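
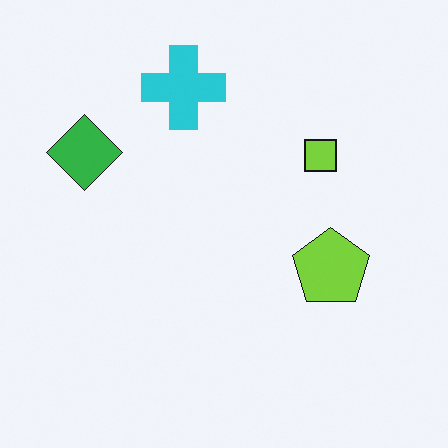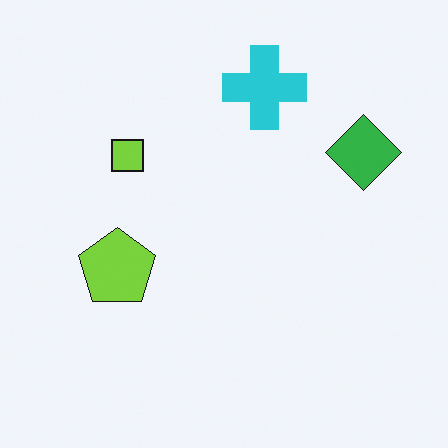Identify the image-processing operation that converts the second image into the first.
The first image is the second flipped horizontally (left ↔ right).

The green diamond is in the right of the second image and the left of the first — shapes on opposite sides of the vertical midline have swapped in a mirror flip.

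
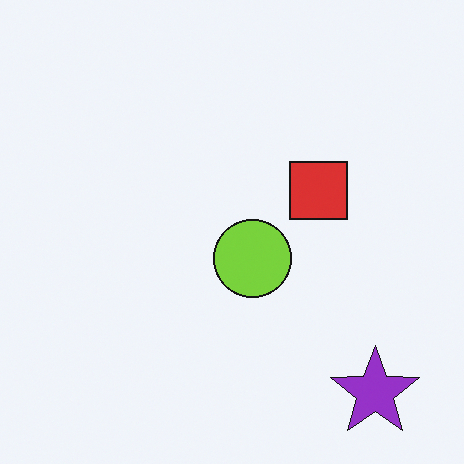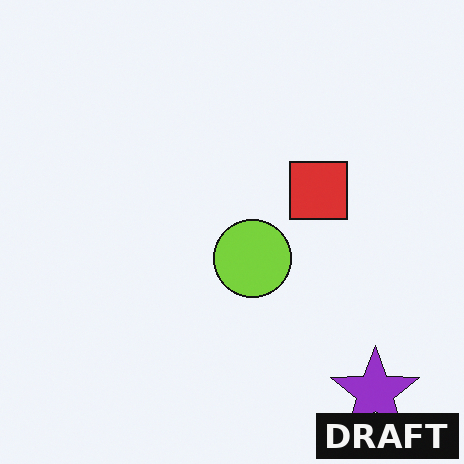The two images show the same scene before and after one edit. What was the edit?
Watermarked with the text "DRAFT" in the lower-right corner.

A dark label reading "DRAFT" appears in the lower-right corner.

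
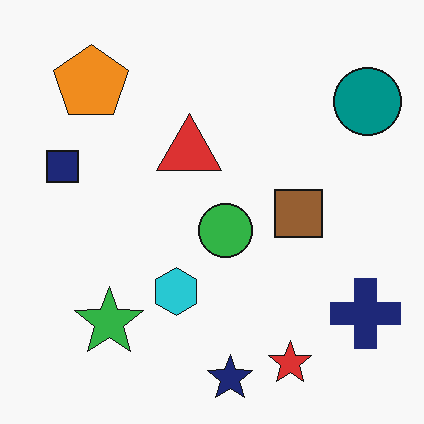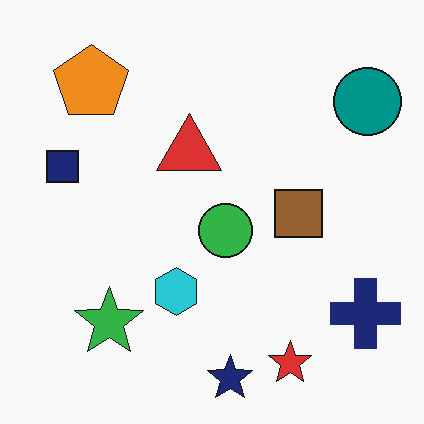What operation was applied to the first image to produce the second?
The transformation is: JPEG-compressed with visible artifacts.

Blocky 8×8 compression artifacts appear around shape edges and the flat background shows ringing — characteristic JPEG degradation.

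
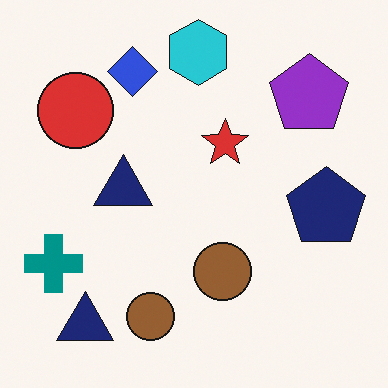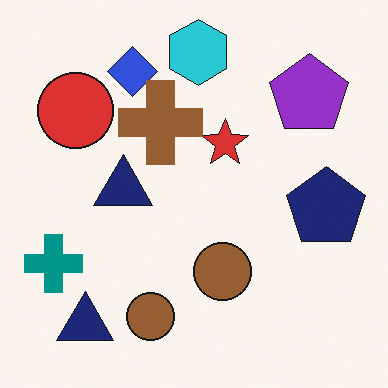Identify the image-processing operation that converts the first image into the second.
The second image is the first overlaid with an additional brown cross.

A brown cross appears in the second image that is absent from the first.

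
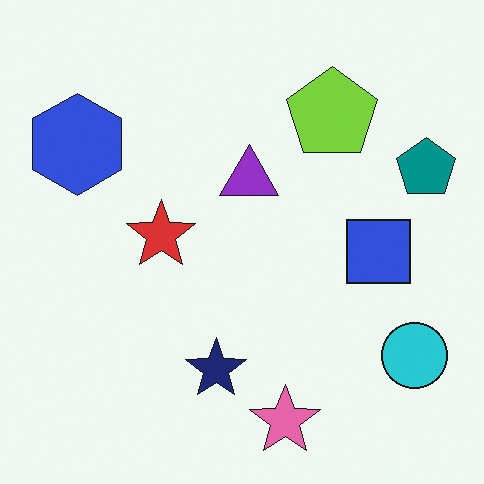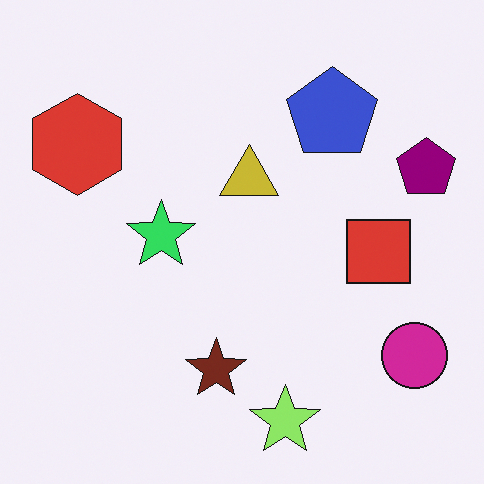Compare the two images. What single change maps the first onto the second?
It was hue-shifted through roughly a third of the color wheel.

Every shape's color has rotated by the same amount around the hue wheel — a uniform hue shift.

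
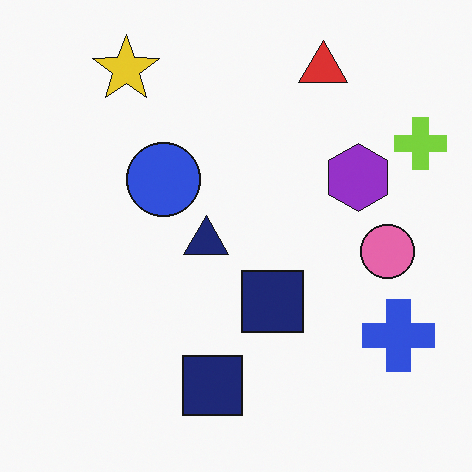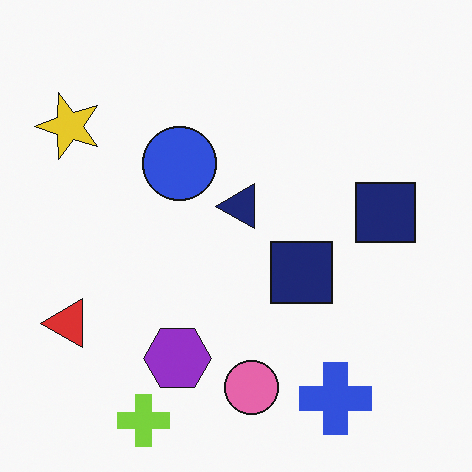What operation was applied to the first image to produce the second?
The transformation is: transposed (reflected across the top-left ↔ bottom-right diagonal).

Shapes have swapped their row and column positions — what was in the top-right is now in the bottom-left — a diagonal reflection.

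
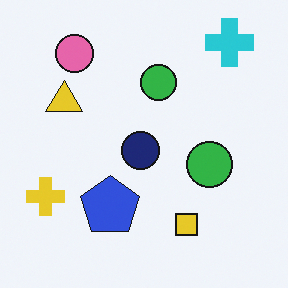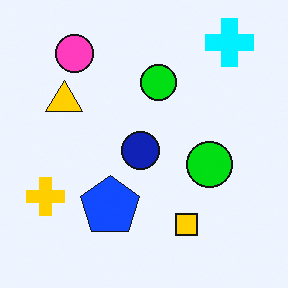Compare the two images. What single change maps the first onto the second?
Heavily oversaturated.

All colors are more vivid — a global saturation change.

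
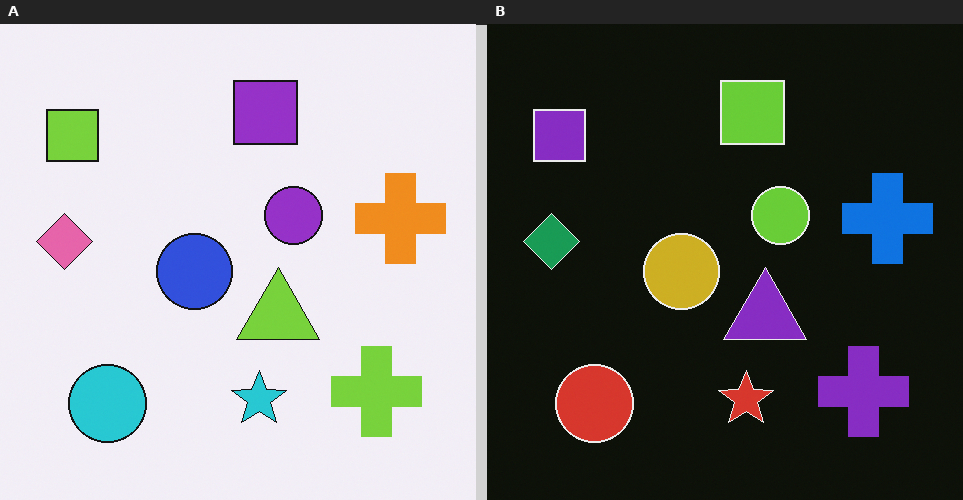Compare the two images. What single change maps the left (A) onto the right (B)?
The right (B) image is the left (A) color-inverted (negative).

The light background has become dark and every shape's color is its complement — a photographic negative.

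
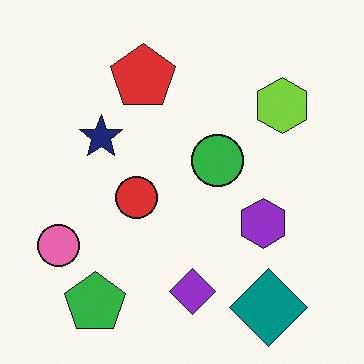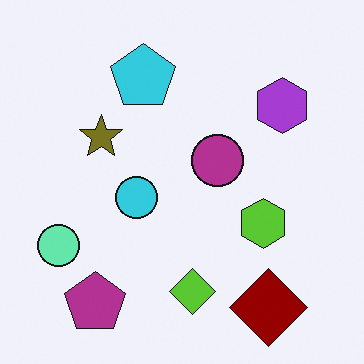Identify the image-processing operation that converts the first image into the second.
This is the original image hue-shifted by a large amount.

Every shape's color has rotated by the same amount around the hue wheel — a uniform hue shift.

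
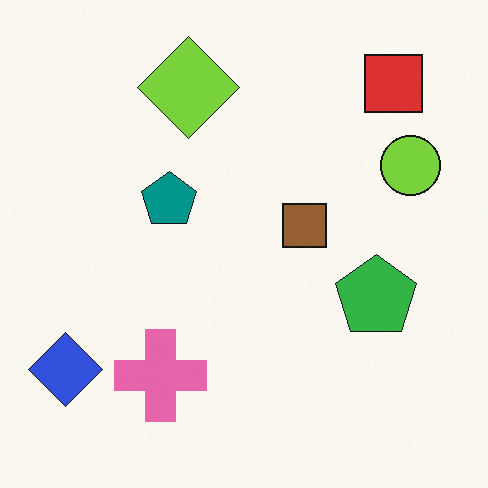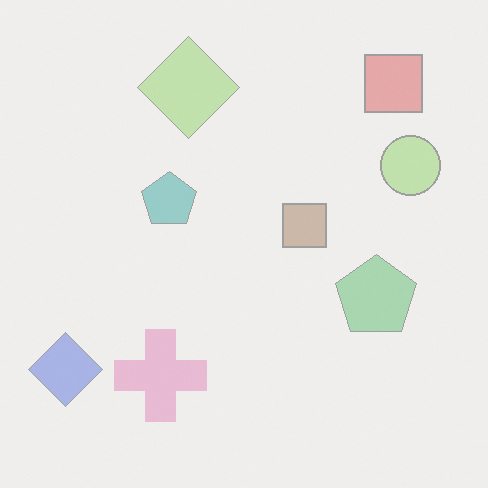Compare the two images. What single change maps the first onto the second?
The transformation is: given much lower contrast.

Tones are pushed toward mid-grey across the whole image — a global contrast change.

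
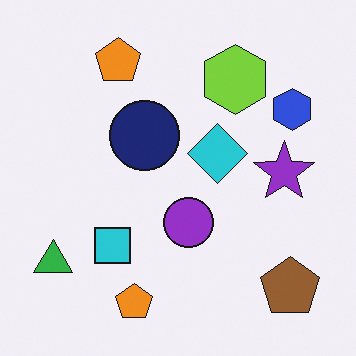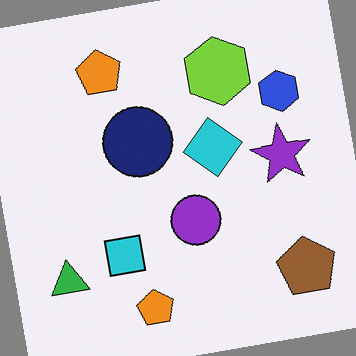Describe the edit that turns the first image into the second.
The transformation is: rotated counter-clockwise by a small amount.

Every shape is tilted by the same angle and the image corners show triangular fill wedges — a whole-image rotation by a non-right angle.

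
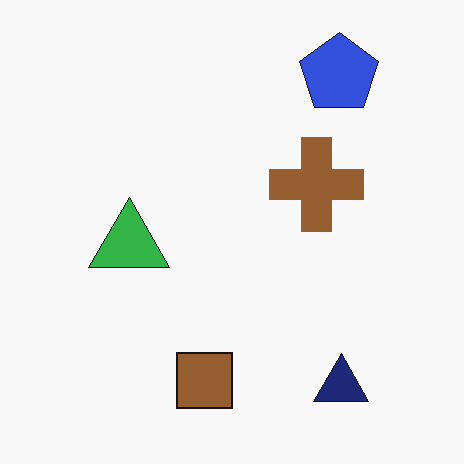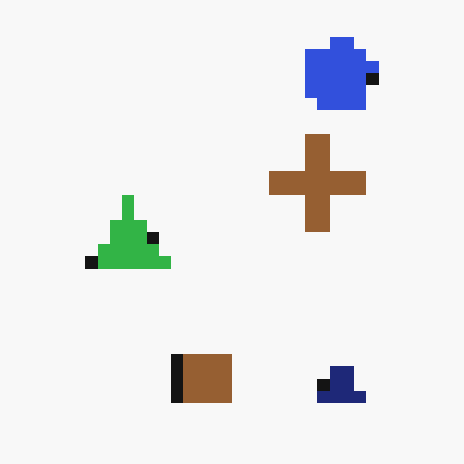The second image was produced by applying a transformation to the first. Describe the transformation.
The second image is the first heavily pixelated into large blocks.

Shapes are reduced to large square blocks; fine edges and outlines are lost — a downscale-then-upscale (mosaic) effect.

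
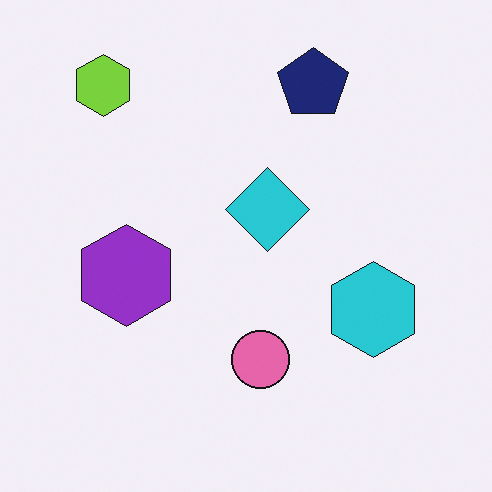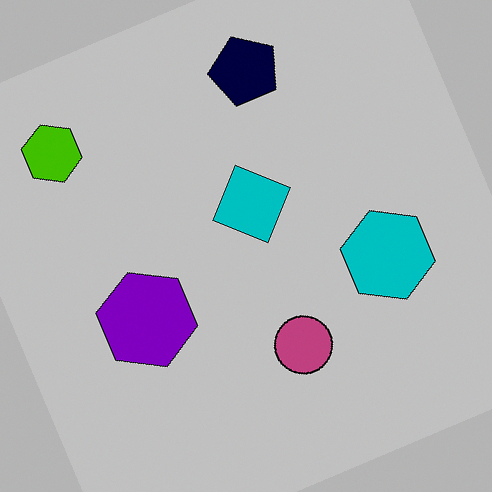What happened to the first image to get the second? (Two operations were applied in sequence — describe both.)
Heavily posterized to just a handful of flat colors, then rotated counter-clockwise by a clearly visible amount.

Each flat color has snapped to a coarser quantized level — most visibly, the near-white background has dropped to a flat grey. Every shape is tilted by the same angle and the image corners show triangular fill wedges — a whole-image rotation by a non-right angle.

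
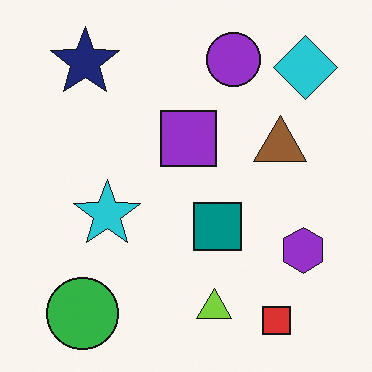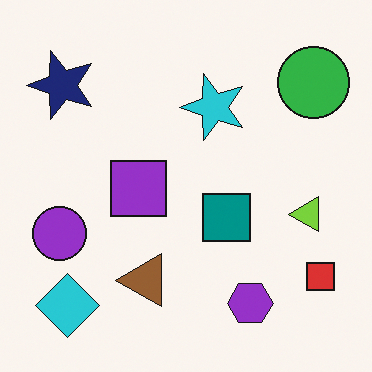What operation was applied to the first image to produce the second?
It was transposed (reflected across the top-left ↔ bottom-right diagonal).

Shapes have swapped their row and column positions — what was in the top-right is now in the bottom-left — a diagonal reflection.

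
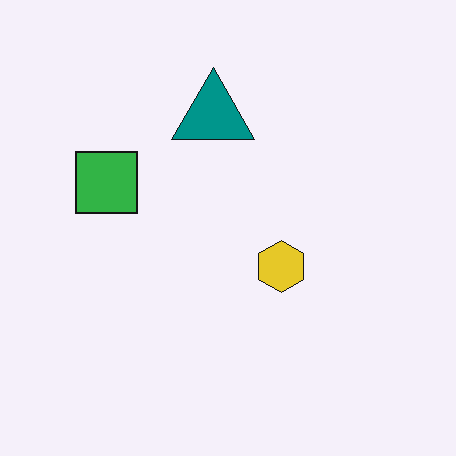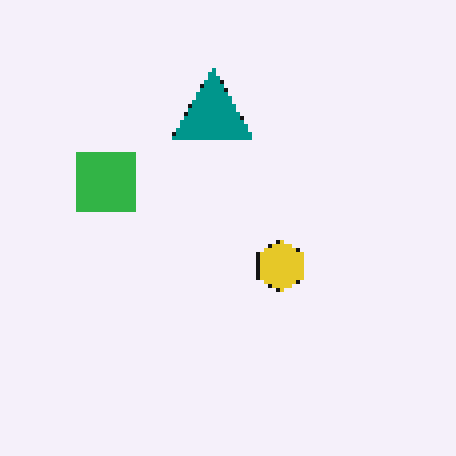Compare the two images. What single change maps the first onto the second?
It was mildly pixelated.

Shapes are reduced to large square blocks; fine edges and outlines are lost — a downscale-then-upscale (mosaic) effect.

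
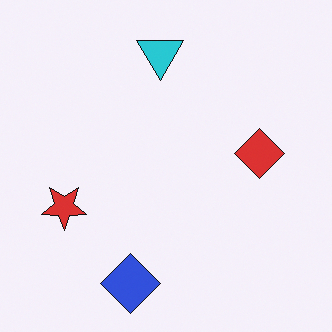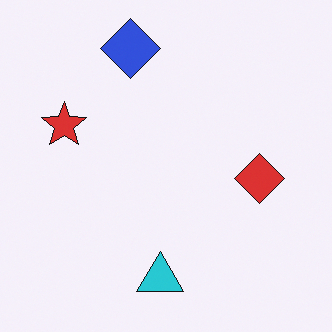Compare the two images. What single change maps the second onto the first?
It was flipped vertically (top ↔ bottom).

The blue diamond is in the top of the second image and the bottom of the first — shapes on opposite sides of the horizontal midline have swapped in a mirror flip.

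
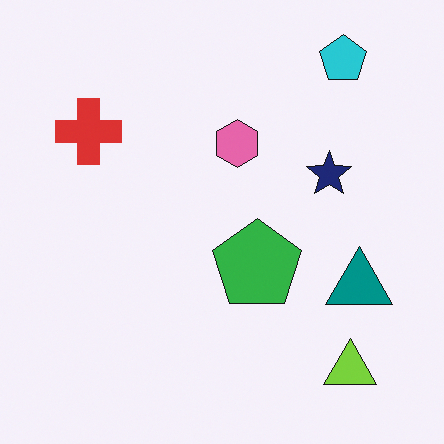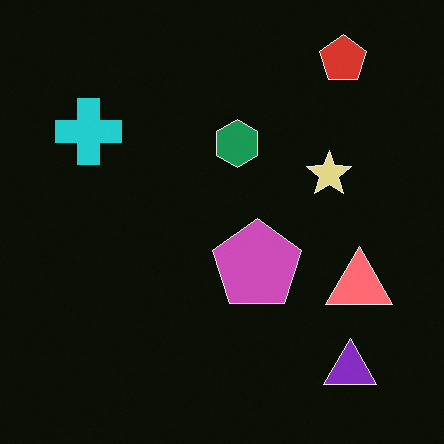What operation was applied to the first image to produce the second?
This is the original image color-inverted (negative).

The light background has become dark and every shape's color is its complement — a photographic negative.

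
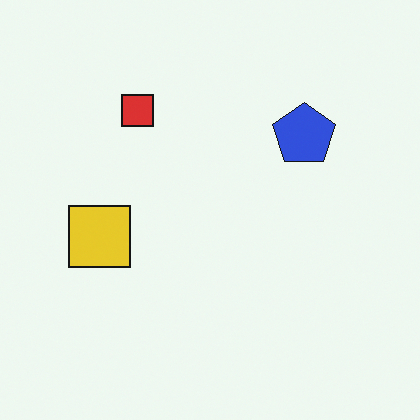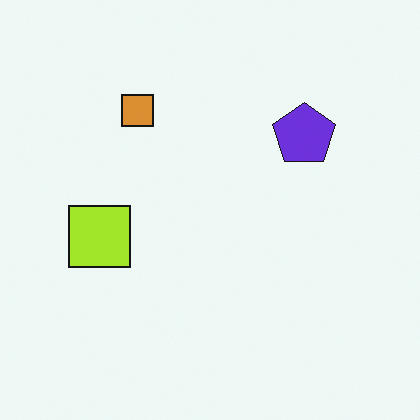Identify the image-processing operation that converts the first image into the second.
The second image is the first hue-shifted by a small amount.

Every shape's color has rotated by the same amount around the hue wheel — a uniform hue shift.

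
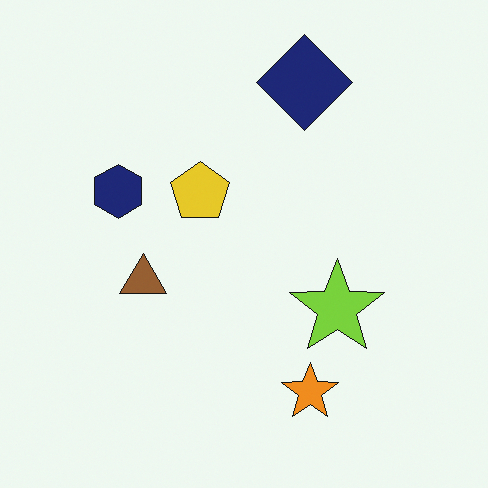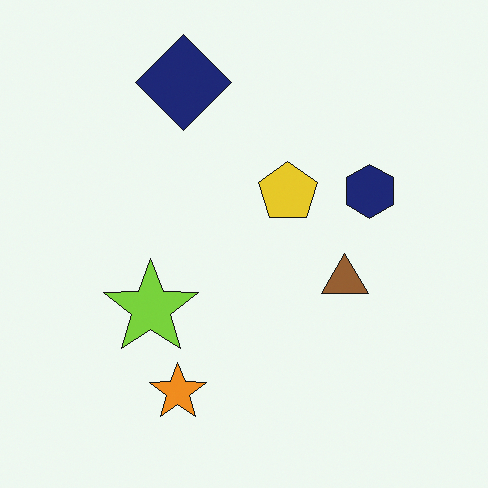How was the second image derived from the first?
This is the original image flipped horizontally (left ↔ right).

The navy hexagon is in the left of the first image and the right of the second — shapes on opposite sides of the vertical midline have swapped in a mirror flip.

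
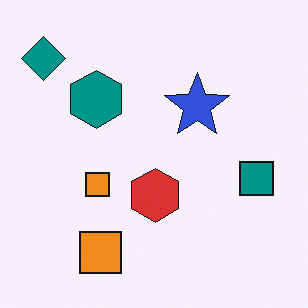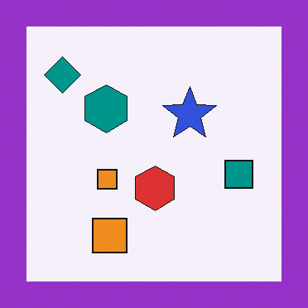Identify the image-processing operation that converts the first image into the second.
This is the original image framed with a purple border.

A solid purple frame runs around the edge of the second image, with the content slightly shrunk inside it.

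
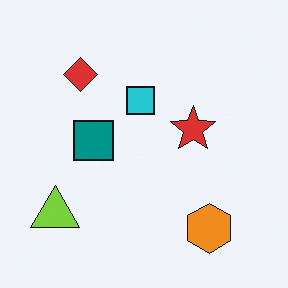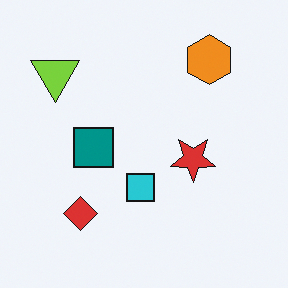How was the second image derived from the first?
The image was flipped vertically (top ↔ bottom).

The orange hexagon is in the bottom-right of the first image and the top-right of the second — shapes on opposite sides of the horizontal midline have swapped in a mirror flip.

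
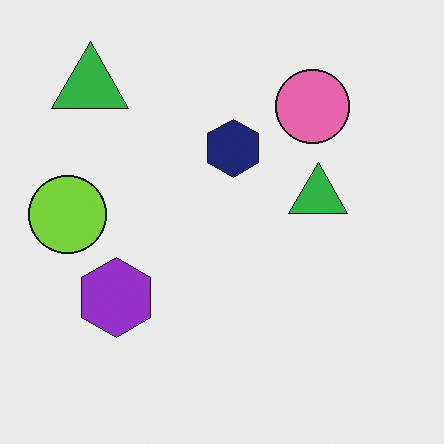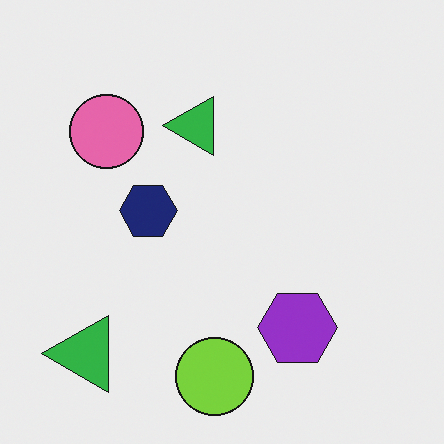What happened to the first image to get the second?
It was rotated 90° counter-clockwise.

The lime circle sits in the left of the first image and the bottom of the second — consistent with a whole-image 90° counter-clockwise rotation.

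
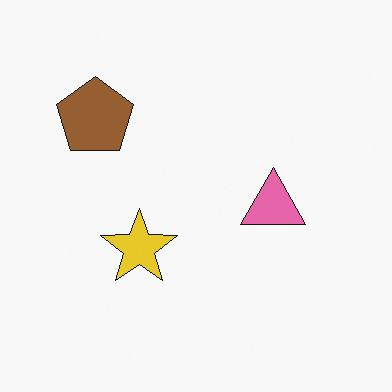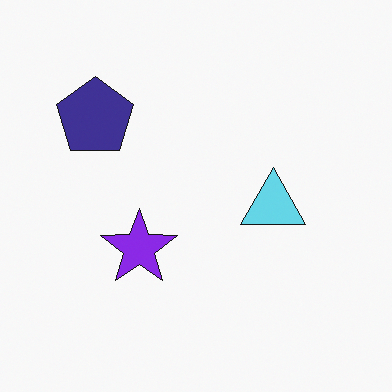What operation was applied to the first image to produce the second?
It was hue-shifted by a large amount.

Every shape's color has rotated by the same amount around the hue wheel — a uniform hue shift.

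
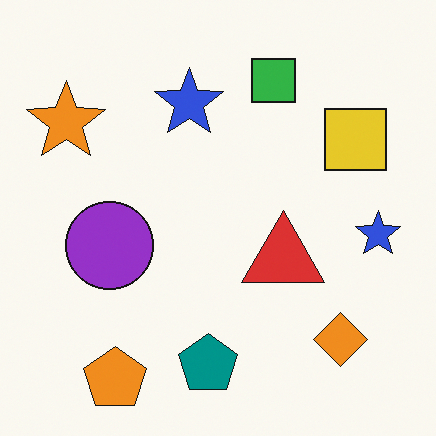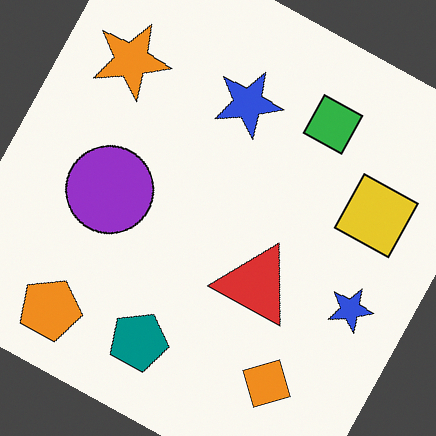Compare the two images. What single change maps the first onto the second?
Rotated clockwise by a moderate amount.

Every shape is tilted by the same angle and the image corners show triangular fill wedges — a whole-image rotation by a non-right angle.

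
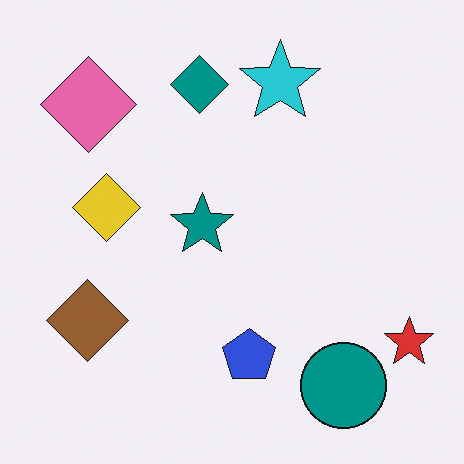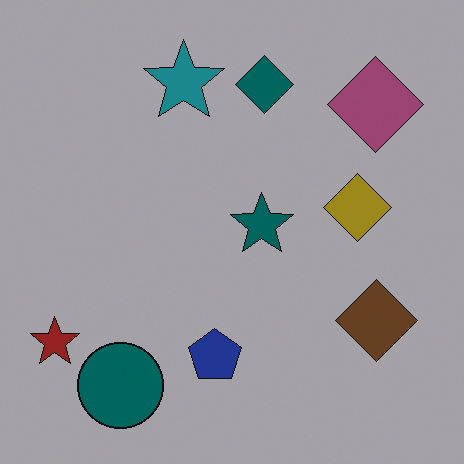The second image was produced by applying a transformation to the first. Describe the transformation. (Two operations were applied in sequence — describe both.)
The second image is the first noticeably darkened, then flipped horizontally (left ↔ right).

Every pixel — background and shapes alike — is uniformly darkened. The red star is in the bottom-right of the first image and the bottom-left of the second — shapes on opposite sides of the vertical midline have swapped in a mirror flip.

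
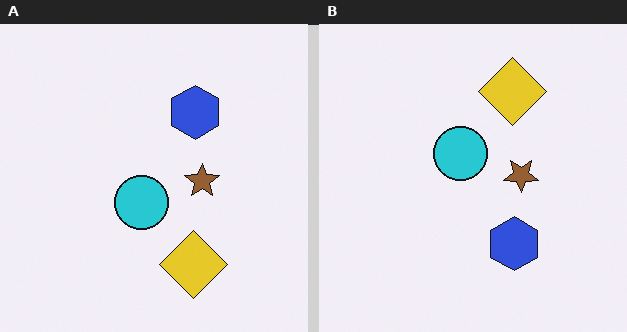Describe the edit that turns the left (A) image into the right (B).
This is the original image flipped vertically (top ↔ bottom).

The yellow diamond is in the bottom of the left (A) image and the top of the right (B) — shapes on opposite sides of the horizontal midline have swapped in a mirror flip.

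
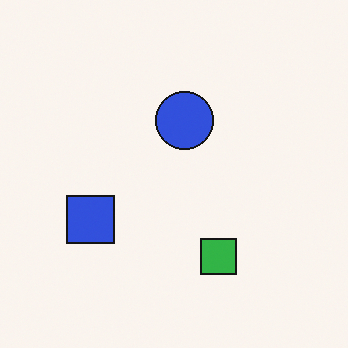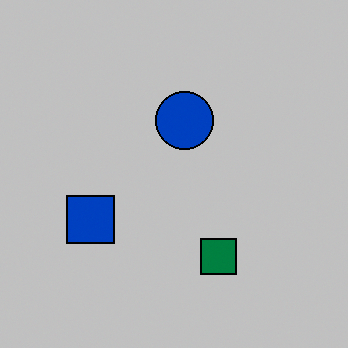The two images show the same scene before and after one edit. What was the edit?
The image was aggressively posterized.

Each flat color has snapped to a coarser quantized level — most visibly, the near-white background has dropped to a flat grey.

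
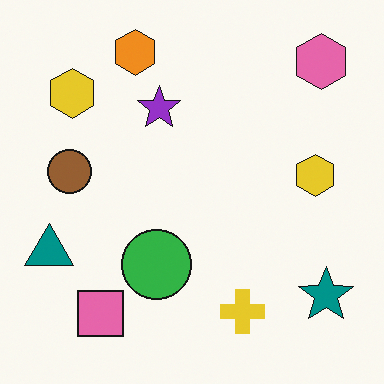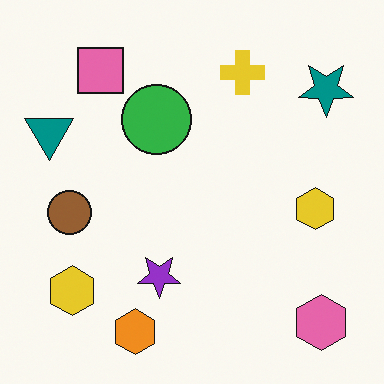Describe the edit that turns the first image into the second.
This is the original image flipped vertically (top ↔ bottom).

The orange hexagon is in the top of the first image and the bottom of the second — shapes on opposite sides of the horizontal midline have swapped in a mirror flip.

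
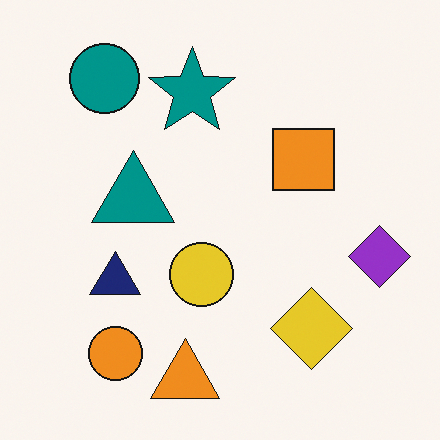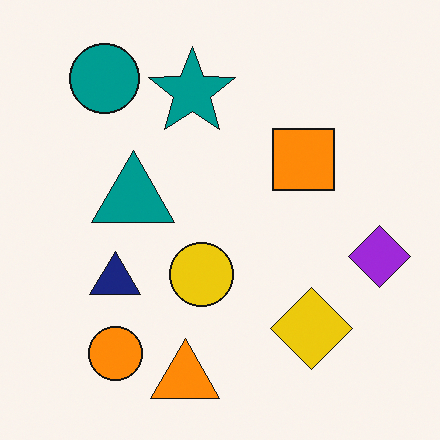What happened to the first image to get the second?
The image was slightly oversaturated.

All colors are more vivid — a global saturation change.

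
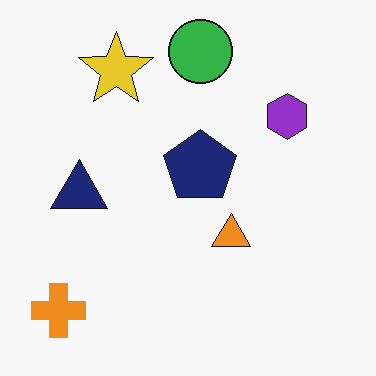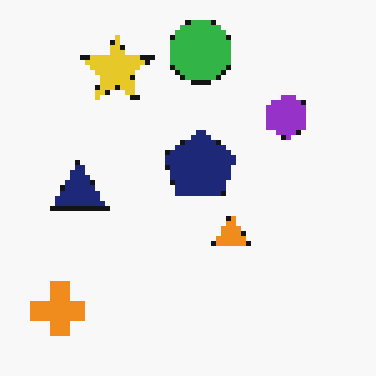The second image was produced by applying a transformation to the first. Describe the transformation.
The second image is the first lightly pixelated (a mild mosaic effect).

Shapes are reduced to large square blocks; fine edges and outlines are lost — a downscale-then-upscale (mosaic) effect.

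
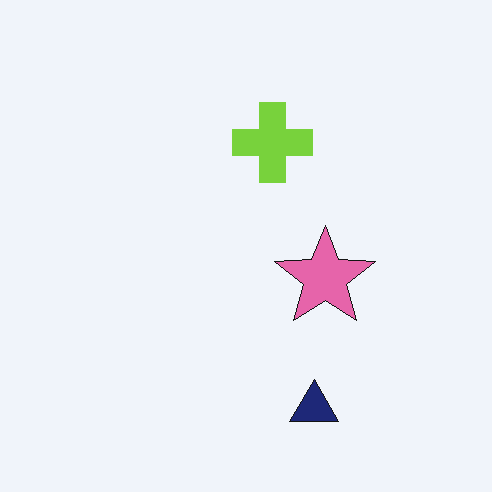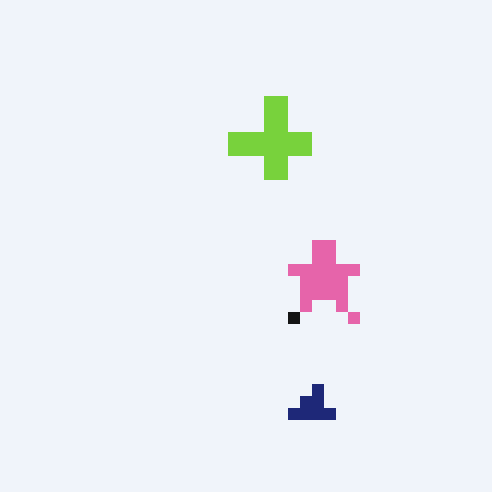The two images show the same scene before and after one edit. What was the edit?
The second image is the first heavily pixelated into large blocks.

Shapes are reduced to large square blocks; fine edges and outlines are lost — a downscale-then-upscale (mosaic) effect.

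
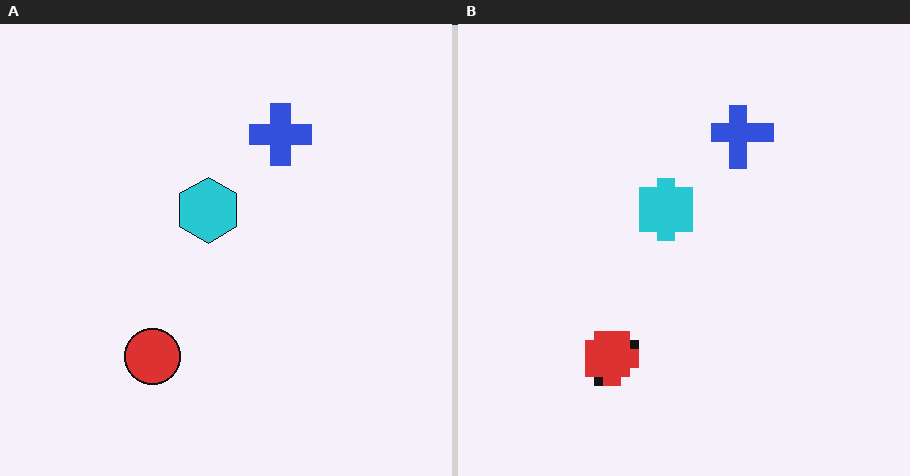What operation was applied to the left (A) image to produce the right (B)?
The transformation is: heavily pixelated into large blocks.

Shapes are reduced to large square blocks; fine edges and outlines are lost — a downscale-then-upscale (mosaic) effect.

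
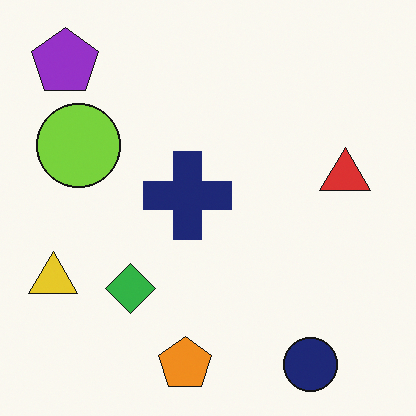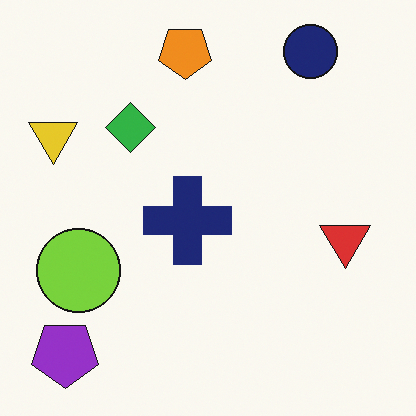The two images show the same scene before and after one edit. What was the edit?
The image was flipped vertically (top ↔ bottom).

The navy circle is in the bottom-right of the first image and the top-right of the second — shapes on opposite sides of the horizontal midline have swapped in a mirror flip.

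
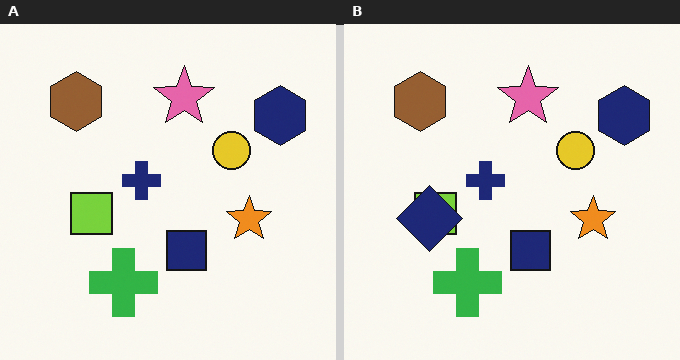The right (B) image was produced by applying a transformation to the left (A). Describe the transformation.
The transformation is: overlaid with an additional navy diamond.

A navy diamond appears in the right (B) image that is absent from the left (A).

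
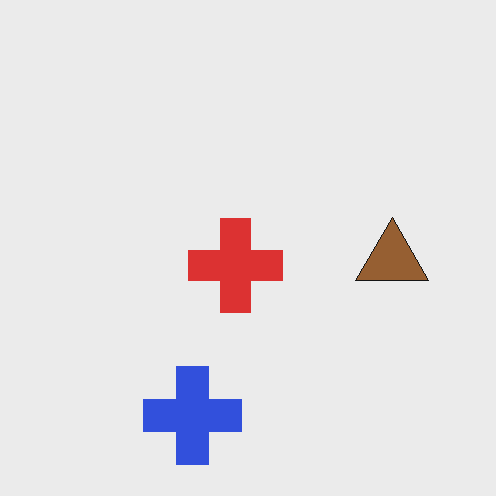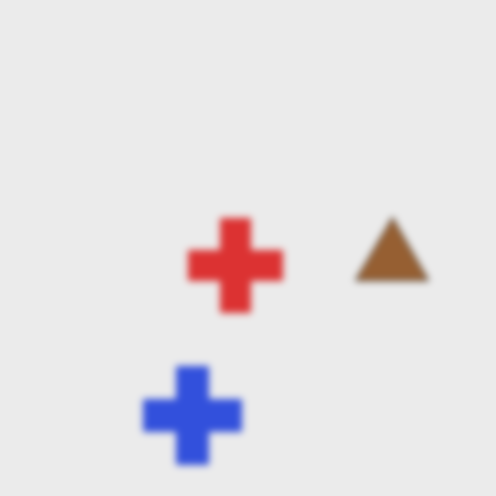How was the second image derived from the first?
The image was moderately blurred.

Shape edges and outlines are uniformly softened across the whole image.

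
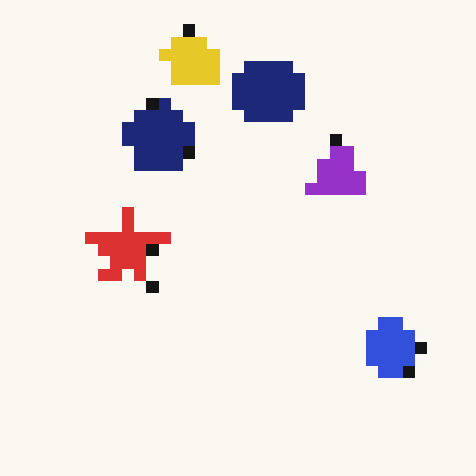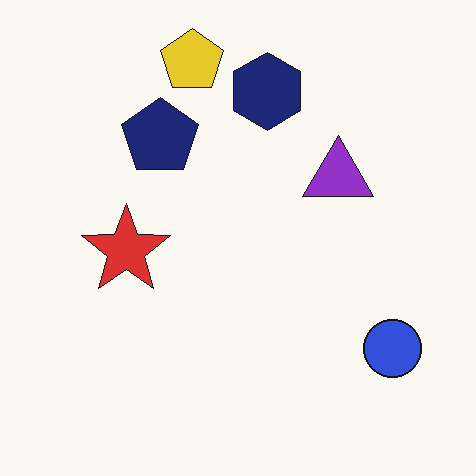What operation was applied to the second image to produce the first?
The transformation is: coarsely pixelated.

Shapes are reduced to large square blocks; fine edges and outlines are lost — a downscale-then-upscale (mosaic) effect.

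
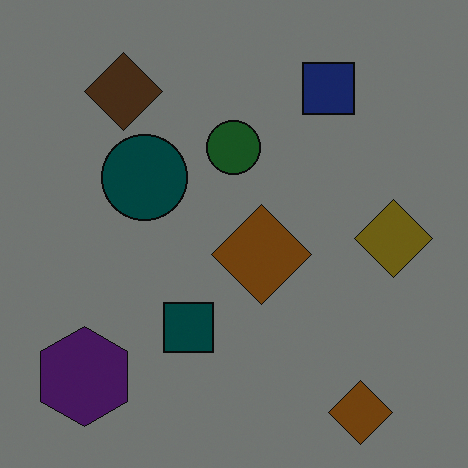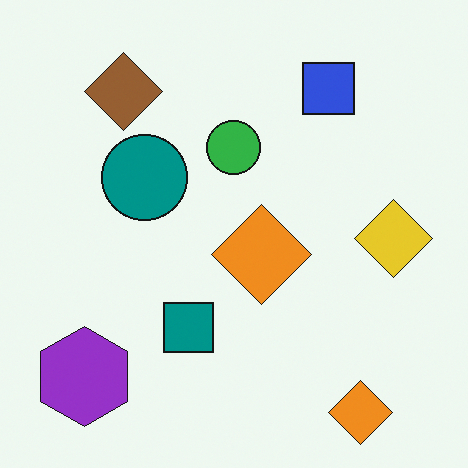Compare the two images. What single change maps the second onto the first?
Darkened a lot.

Every pixel — background and shapes alike — is uniformly darkened.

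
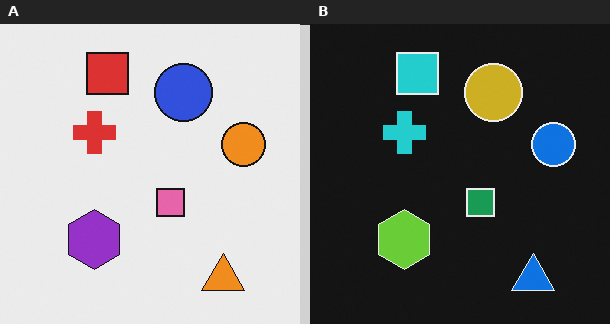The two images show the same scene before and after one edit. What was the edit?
The image was color-inverted (negative).

The light background has become dark and every shape's color is its complement — a photographic negative.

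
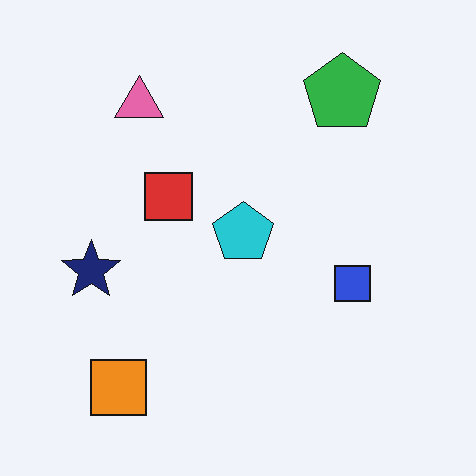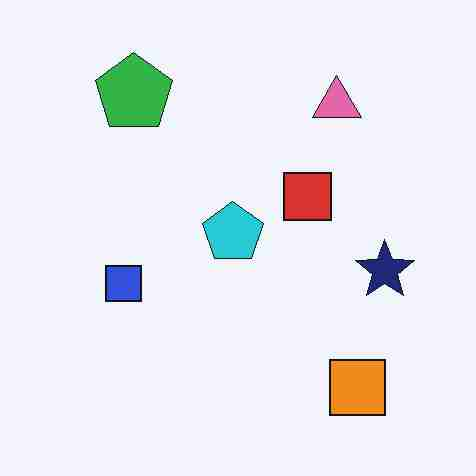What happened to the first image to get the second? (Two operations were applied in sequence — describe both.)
The transformation is: flipped horizontally (left ↔ right), then degraded with heavy JPEG compression.

The navy star is in the left of the first image and the right of the second — shapes on opposite sides of the vertical midline have swapped in a mirror flip. Blocky 8×8 compression artifacts appear around shape edges and the flat background shows ringing — characteristic JPEG degradation.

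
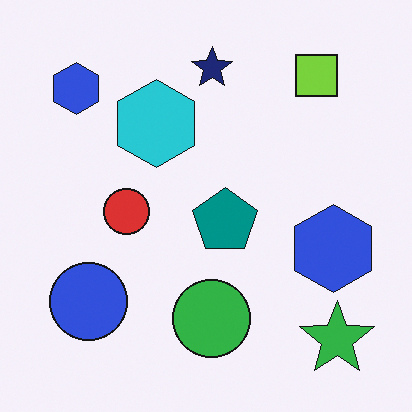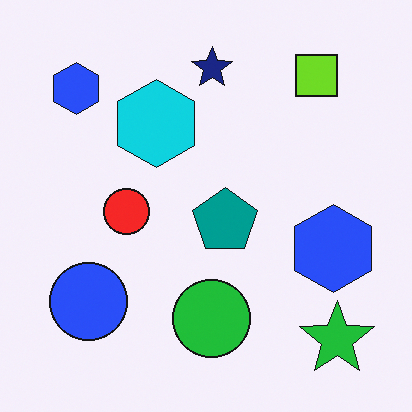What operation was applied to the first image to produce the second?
Slightly oversaturated.

All colors are more vivid — a global saturation change.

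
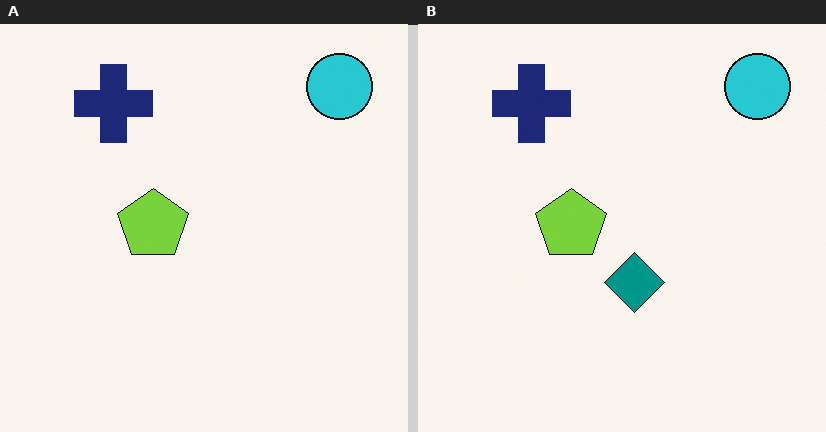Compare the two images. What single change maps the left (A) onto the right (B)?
The transformation is: overlaid with an additional teal diamond.

A teal diamond appears in the right (B) image that is absent from the left (A).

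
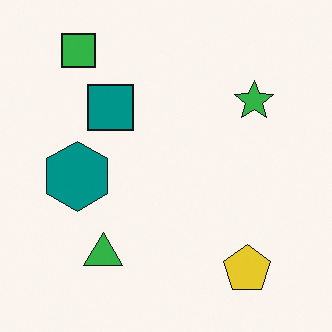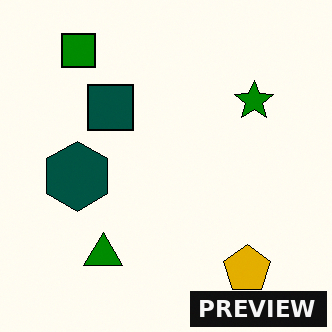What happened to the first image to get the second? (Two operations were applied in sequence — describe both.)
The transformation is: boosted in contrast, then watermarked with the text "PREVIEW" in the lower-right corner.

Tones are pushed away from mid-grey across the whole image — a global contrast change. A dark label reading "PREVIEW" appears in the lower-right corner.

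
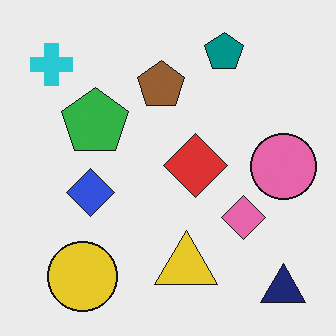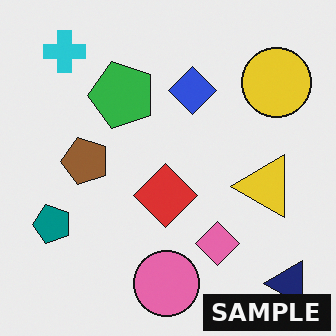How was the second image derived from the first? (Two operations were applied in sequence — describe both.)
Transposed (reflected across the top-left ↔ bottom-right diagonal), then watermarked with the text "SAMPLE" in the lower-right corner.

Shapes have swapped their row and column positions — what was in the top-right is now in the bottom-left — a diagonal reflection. A dark label reading "SAMPLE" appears in the lower-right corner.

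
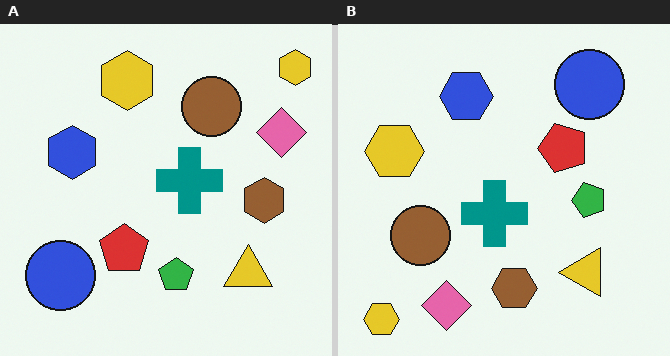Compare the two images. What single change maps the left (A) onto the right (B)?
This is the original image transposed (reflected across the top-left ↔ bottom-right diagonal).

Shapes have swapped their row and column positions — what was in the top-right is now in the bottom-left — a diagonal reflection.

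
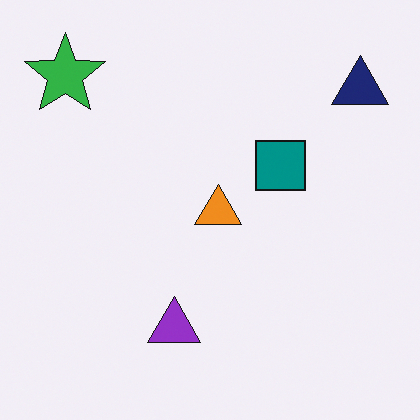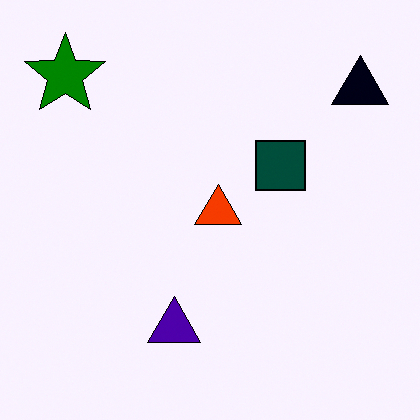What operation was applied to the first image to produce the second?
It was given much higher contrast.

Tones are pushed away from mid-grey across the whole image — a global contrast change.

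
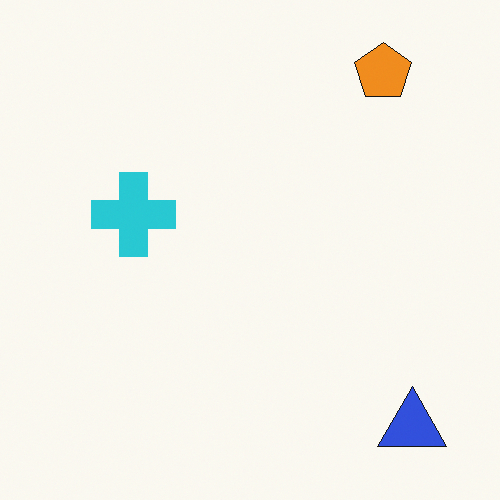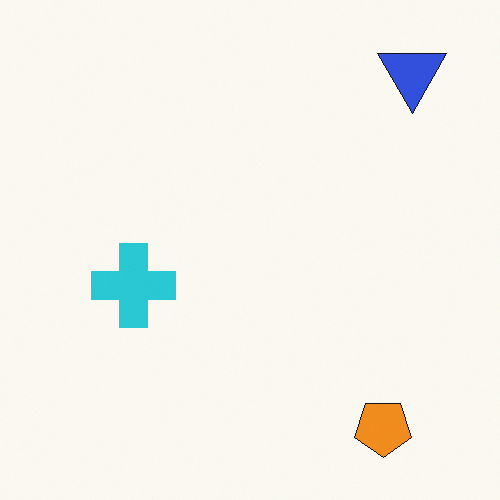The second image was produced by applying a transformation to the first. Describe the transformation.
This is the original image flipped vertically (top ↔ bottom).

The orange pentagon is in the top-right of the first image and the bottom-right of the second — shapes on opposite sides of the horizontal midline have swapped in a mirror flip.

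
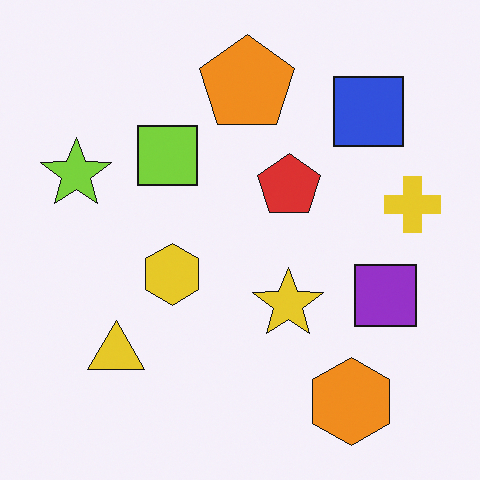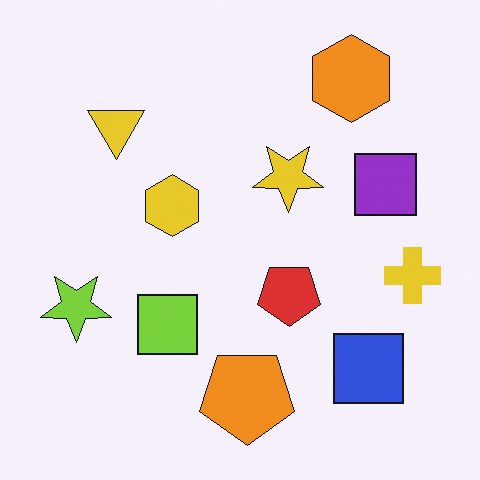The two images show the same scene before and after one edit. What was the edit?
The second image is the first flipped vertically (top ↔ bottom).

The orange hexagon is in the bottom-right of the first image and the top-right of the second — shapes on opposite sides of the horizontal midline have swapped in a mirror flip.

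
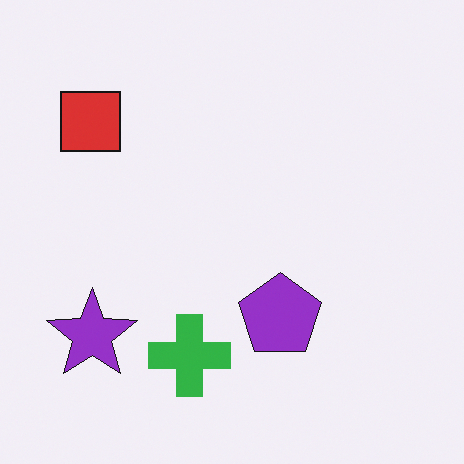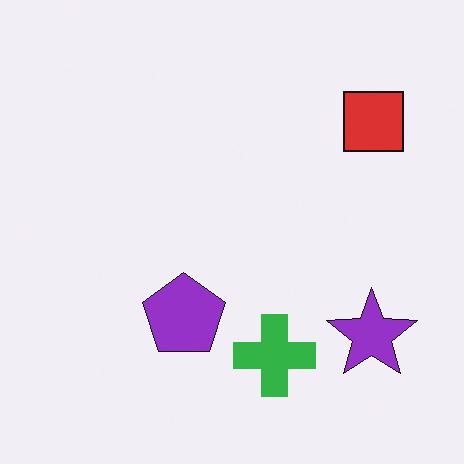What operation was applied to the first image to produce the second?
It was flipped horizontally (left ↔ right).

The red square is in the top-left of the first image and the top-right of the second — shapes on opposite sides of the vertical midline have swapped in a mirror flip.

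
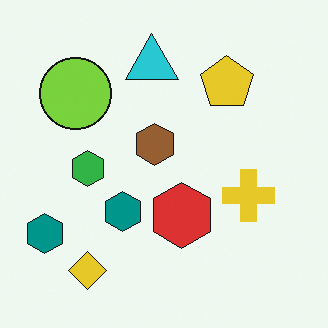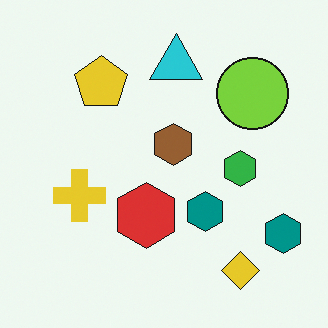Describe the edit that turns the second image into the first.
It was flipped horizontally (left ↔ right).

The lime circle is in the top-right of the second image and the top-left of the first — shapes on opposite sides of the vertical midline have swapped in a mirror flip.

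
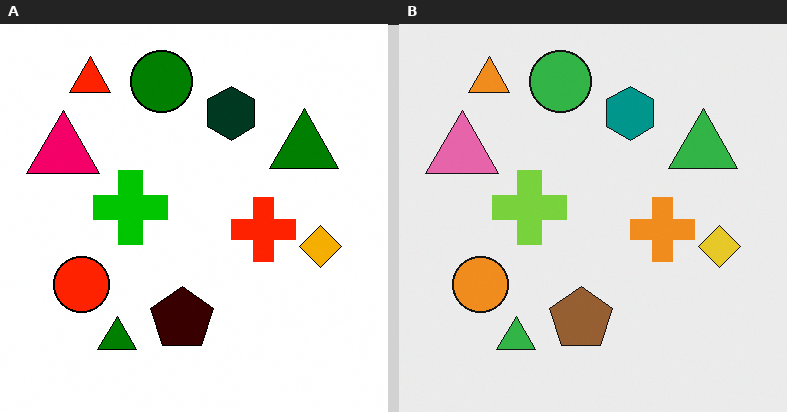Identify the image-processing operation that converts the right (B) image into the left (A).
It was boosted in contrast.

Tones are pushed away from mid-grey across the whole image — a global contrast change.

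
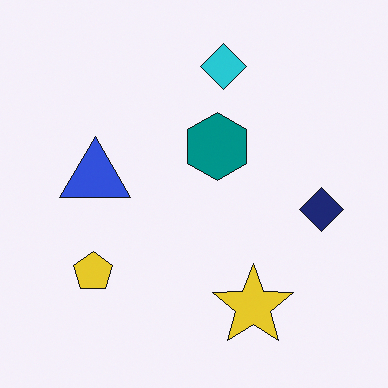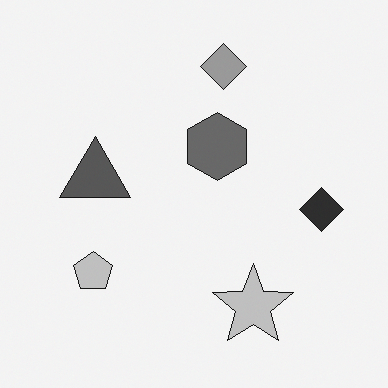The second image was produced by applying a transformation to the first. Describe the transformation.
The image was converted to grayscale.

All color is removed — every shape is now a shade of grey.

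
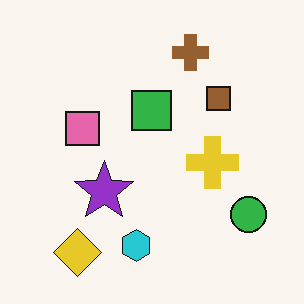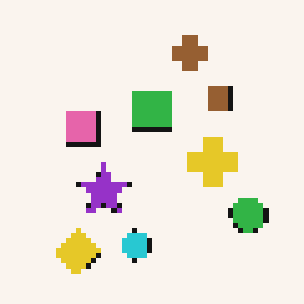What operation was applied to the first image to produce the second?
It was lightly pixelated (a mild mosaic effect).

Shapes are reduced to large square blocks; fine edges and outlines are lost — a downscale-then-upscale (mosaic) effect.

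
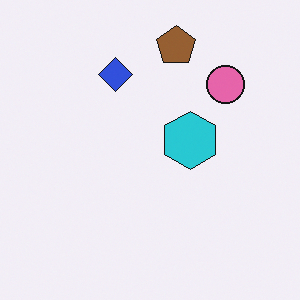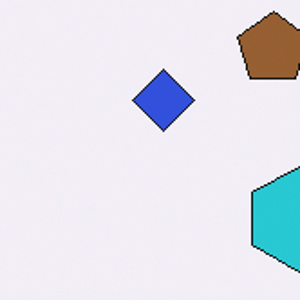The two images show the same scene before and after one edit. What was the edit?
The transformation is: cropped to a noticeably smaller region and rescaled.

The visible shapes are larger and the field of view is narrower; shapes near the original edges may be partly or wholly outside the frame — a crop-and-rescale.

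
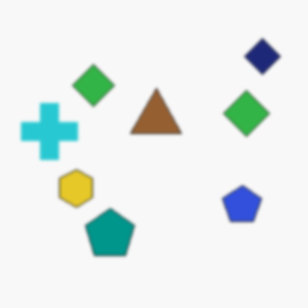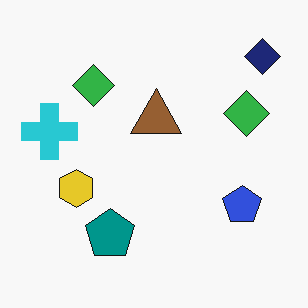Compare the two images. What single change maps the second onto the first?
The transformation is: lightly blurred.

Shape edges and outlines are uniformly softened across the whole image.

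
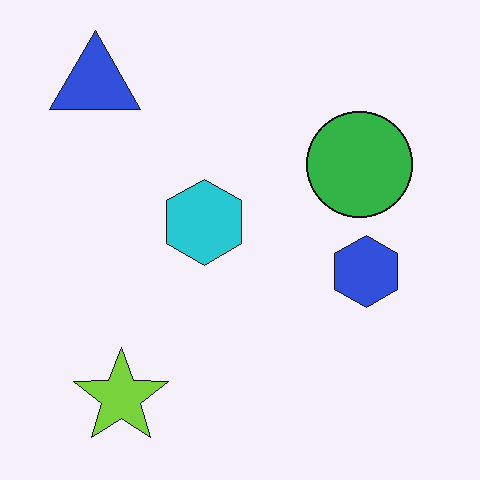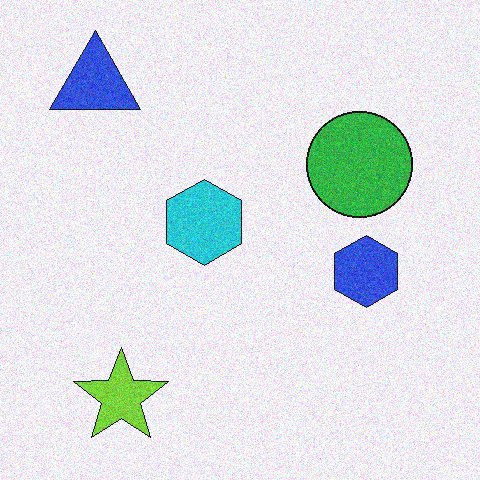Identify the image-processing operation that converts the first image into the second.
It was degraded with visible gaussian noise.

Random speckle covers the whole image, including the flat background.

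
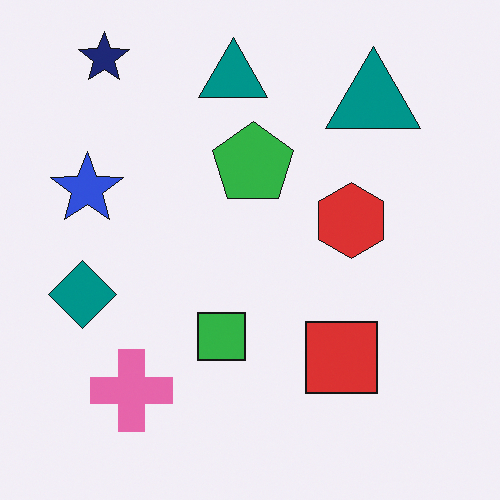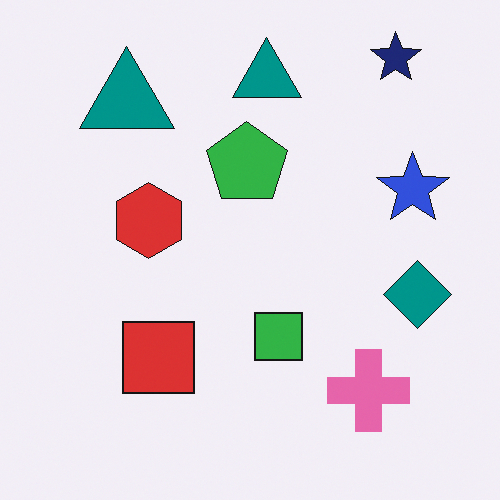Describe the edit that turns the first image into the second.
Flipped horizontally (left ↔ right).

The teal diamond is in the left of the first image and the right of the second — shapes on opposite sides of the vertical midline have swapped in a mirror flip.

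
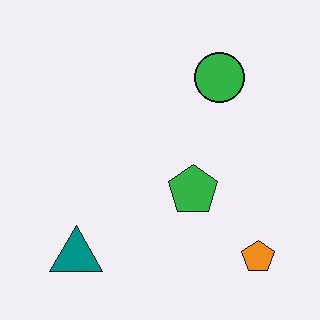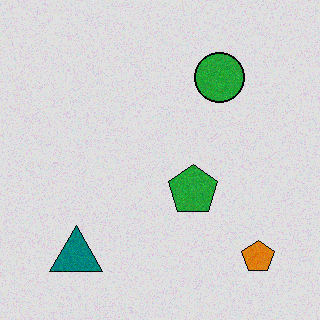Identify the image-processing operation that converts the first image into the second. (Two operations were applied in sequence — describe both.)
Degraded with light additive noise, then moderately posterized.

Random speckle covers the whole image, including the flat background. Each flat color has snapped to a coarser quantized level — most visibly, the near-white background has dropped to a flat grey.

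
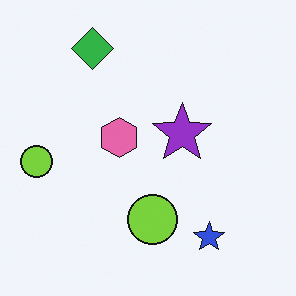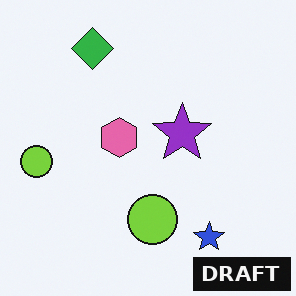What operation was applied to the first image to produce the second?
The transformation is: watermarked with the text "DRAFT" in the lower-right corner.

A dark label reading "DRAFT" appears in the lower-right corner.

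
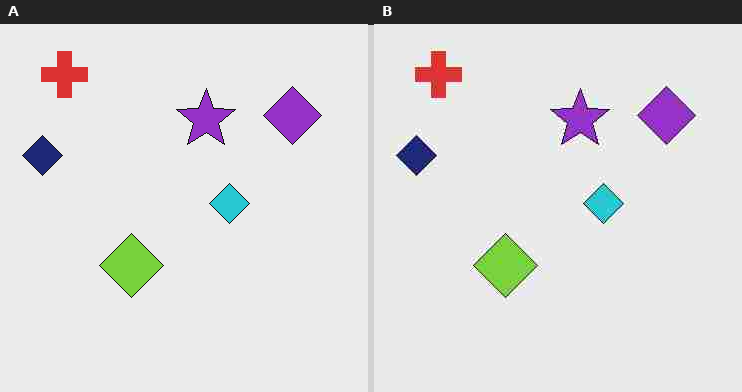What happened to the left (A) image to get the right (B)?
The right (B) image is the left (A) heavily JPEG-compressed with obvious blocking artifacts.

Blocky 8×8 compression artifacts appear around shape edges and the flat background shows ringing — characteristic JPEG degradation.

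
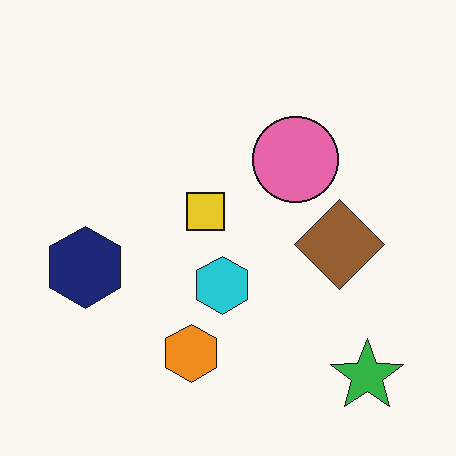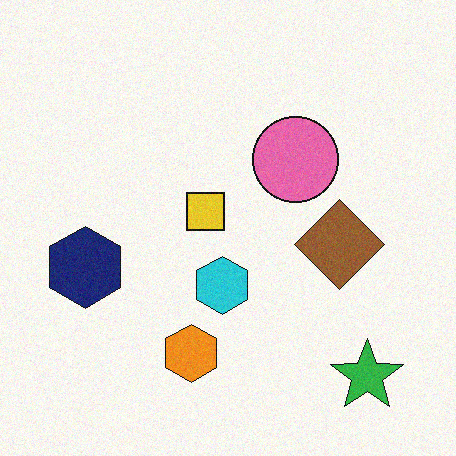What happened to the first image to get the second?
The second image is the first degraded with a light layer of grain.

Random speckle covers the whole image, including the flat background.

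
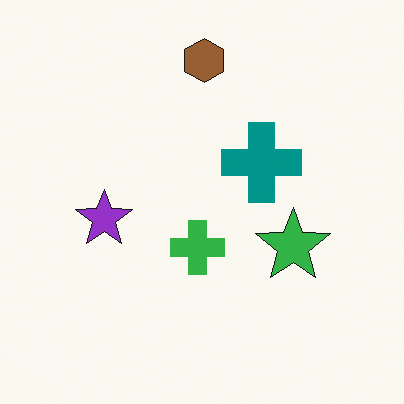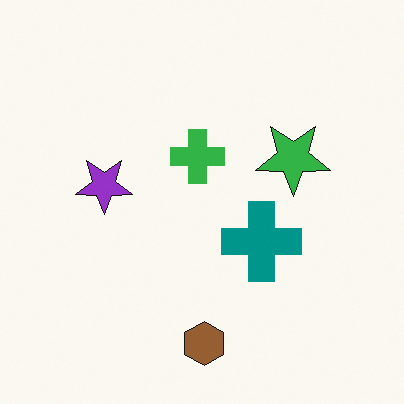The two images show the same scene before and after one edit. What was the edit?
The transformation is: flipped vertically (top ↔ bottom).

The brown hexagon is in the top of the first image and the bottom of the second — shapes on opposite sides of the horizontal midline have swapped in a mirror flip.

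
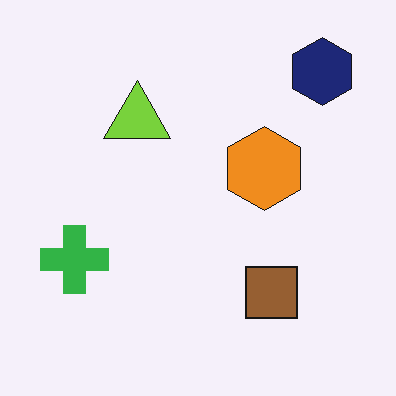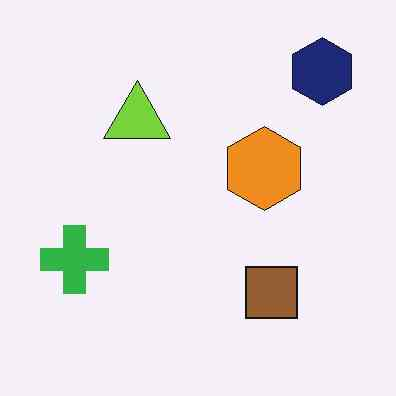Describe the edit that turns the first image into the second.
The image was given moderate JPEG compression.

Blocky 8×8 compression artifacts appear around shape edges and the flat background shows ringing — characteristic JPEG degradation.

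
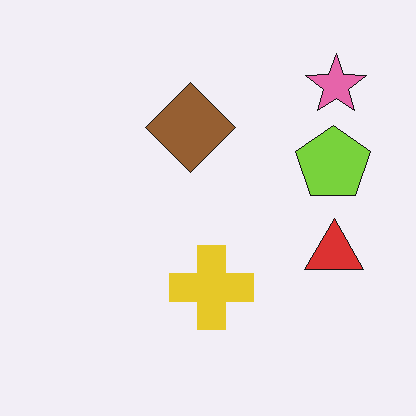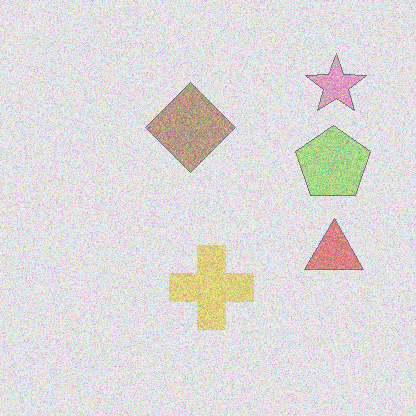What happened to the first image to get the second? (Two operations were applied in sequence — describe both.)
This is the original image degraded with a thick layer of grain, then given much lower contrast.

Random speckle covers the whole image, including the flat background. Tones are pushed toward mid-grey across the whole image — a global contrast change.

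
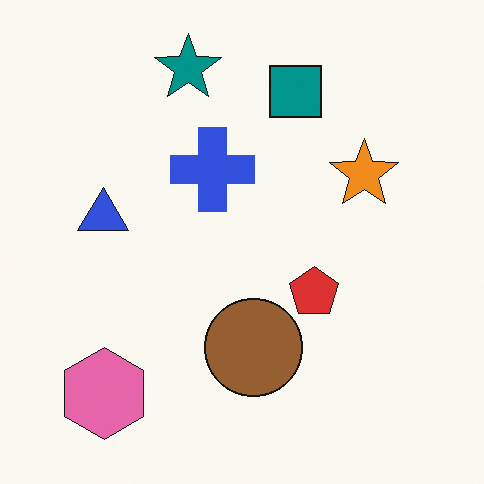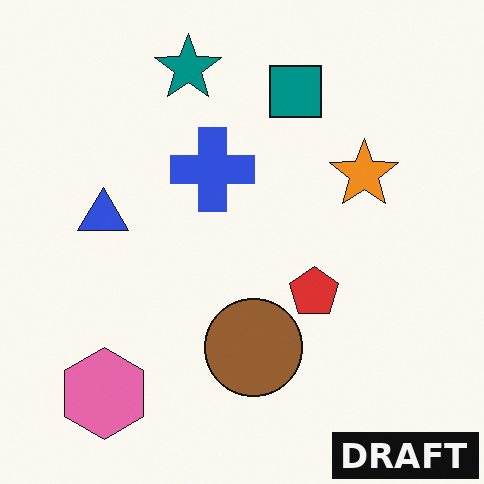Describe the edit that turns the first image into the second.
The transformation is: watermarked with the text "DRAFT" in the lower-right corner.

A dark label reading "DRAFT" appears in the lower-right corner.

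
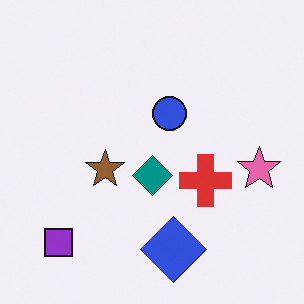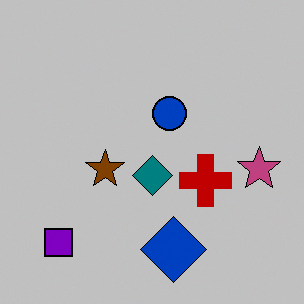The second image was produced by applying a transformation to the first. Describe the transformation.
The image was heavily posterized to just a handful of flat colors.

Each flat color has snapped to a coarser quantized level — most visibly, the near-white background has dropped to a flat grey.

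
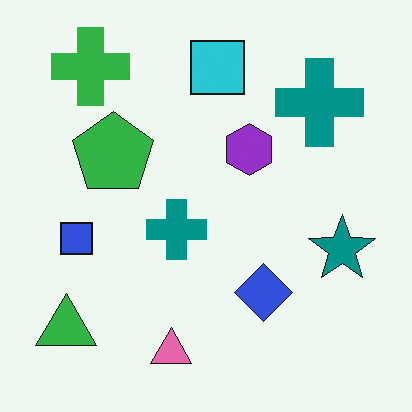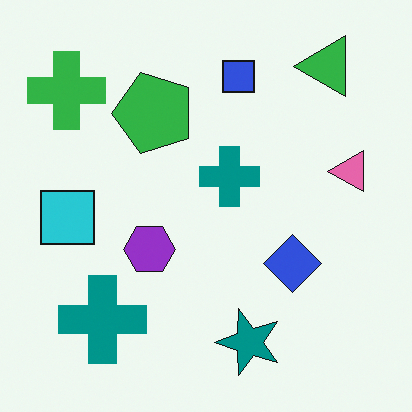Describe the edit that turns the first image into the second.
Transposed (reflected across the top-left ↔ bottom-right diagonal).

Shapes have swapped their row and column positions — what was in the top-right is now in the bottom-left — a diagonal reflection.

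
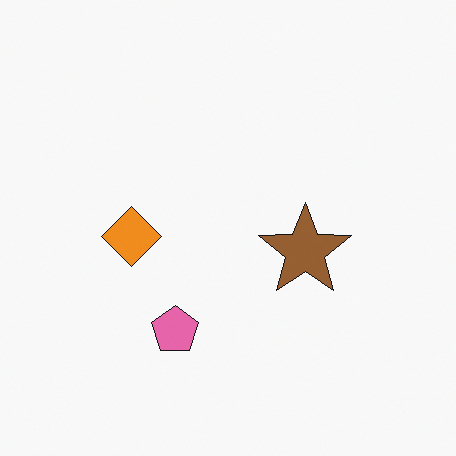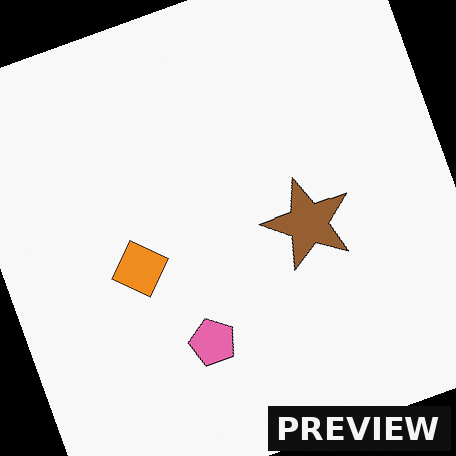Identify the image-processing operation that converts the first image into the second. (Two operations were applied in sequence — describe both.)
It was rotated counter-clockwise by a clearly visible amount, then watermarked with the text "PREVIEW" in the lower-right corner.

Every shape is tilted by the same angle and the image corners show triangular fill wedges — a whole-image rotation by a non-right angle. A dark label reading "PREVIEW" appears in the lower-right corner.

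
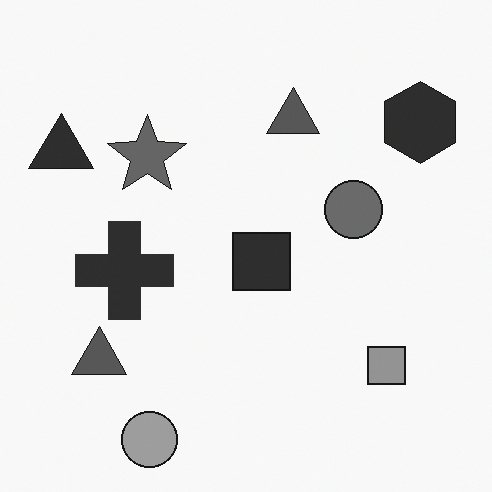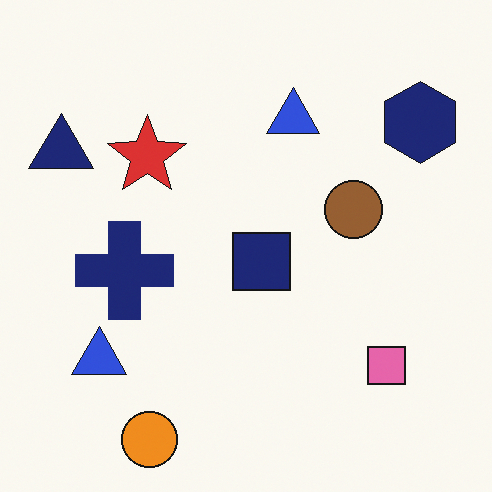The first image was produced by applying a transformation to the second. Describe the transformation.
The first image is the second converted to grayscale.

All color is removed — every shape is now a shade of grey.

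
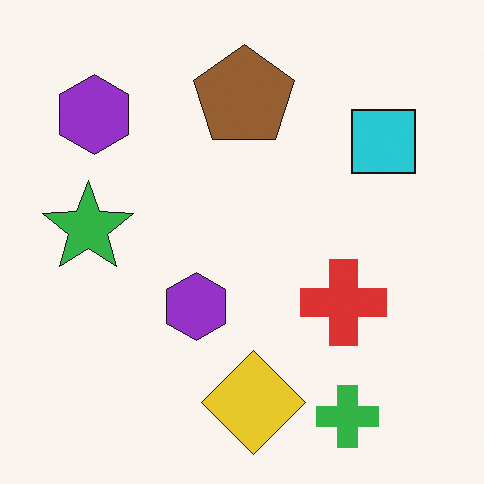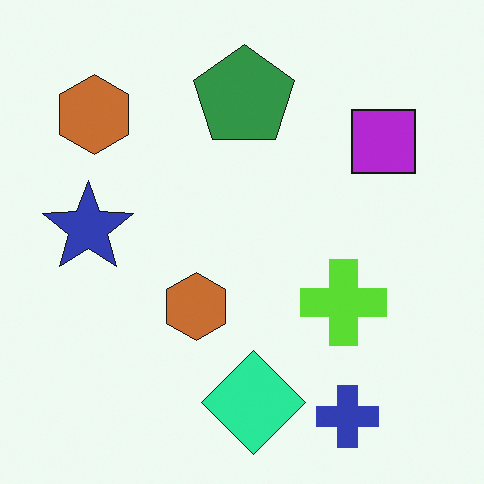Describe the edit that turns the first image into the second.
Hue-shifted by a moderate amount.

Every shape's color has rotated by the same amount around the hue wheel — a uniform hue shift.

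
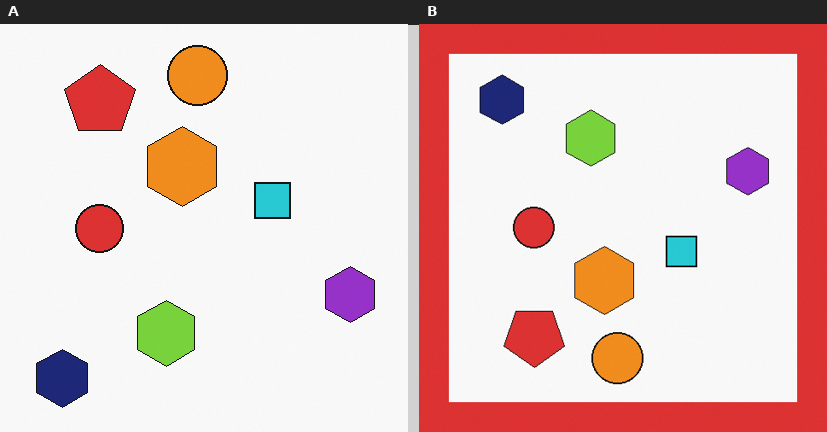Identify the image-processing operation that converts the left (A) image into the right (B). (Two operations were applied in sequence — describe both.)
The right (B) image is the left (A) flipped vertically (top ↔ bottom), then framed with a red border.

The orange circle is in the top of the left (A) image and the bottom of the right (B) — shapes on opposite sides of the horizontal midline have swapped in a mirror flip. A solid red frame runs around the edge of the right (B) image, with the content slightly shrunk inside it.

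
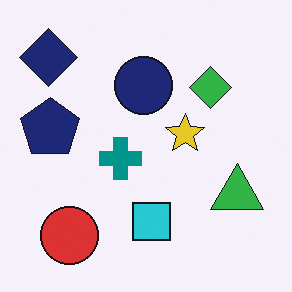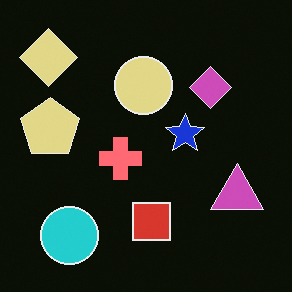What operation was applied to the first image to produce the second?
Color-inverted (negative).

The light background has become dark and every shape's color is its complement — a photographic negative.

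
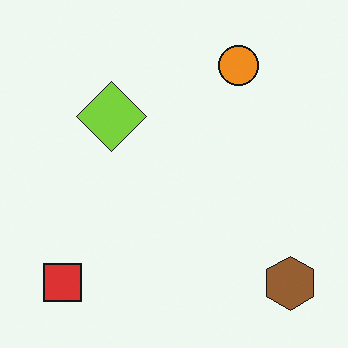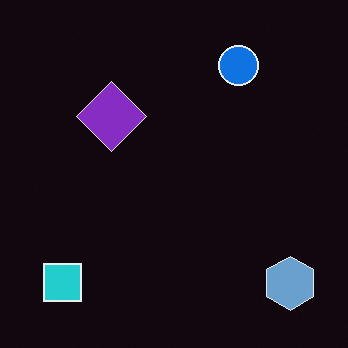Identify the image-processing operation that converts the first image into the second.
The second image is the first color-inverted (negative).

The light background has become dark and every shape's color is its complement — a photographic negative.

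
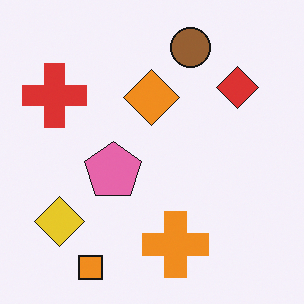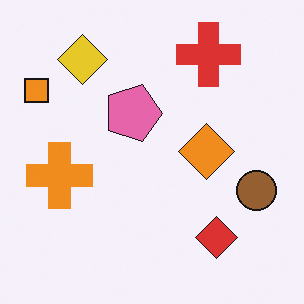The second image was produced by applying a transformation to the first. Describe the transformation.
The transformation is: rotated 90° clockwise.

The orange square sits in the bottom-left of the first image and the top-left of the second — consistent with a whole-image 90° clockwise rotation.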